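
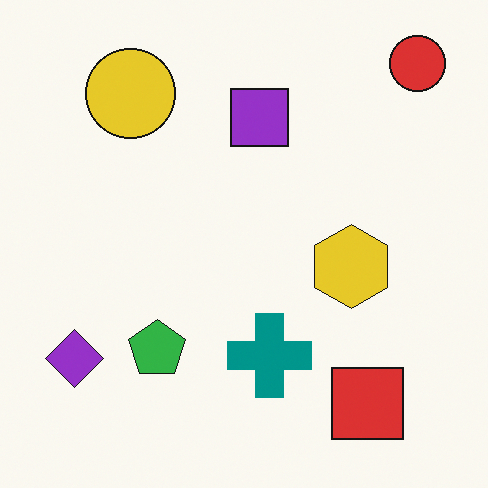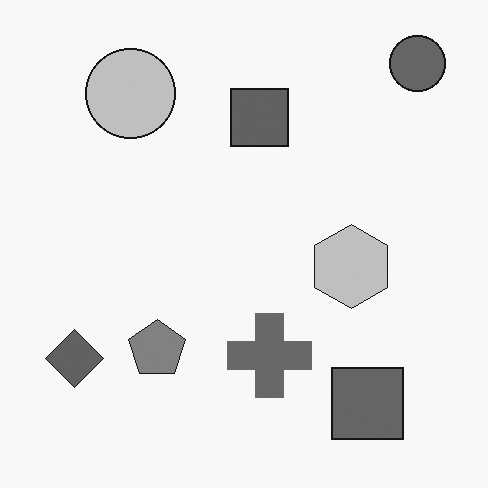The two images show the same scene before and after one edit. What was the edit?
The transformation is: converted to grayscale.

All color is removed — every shape is now a shade of grey.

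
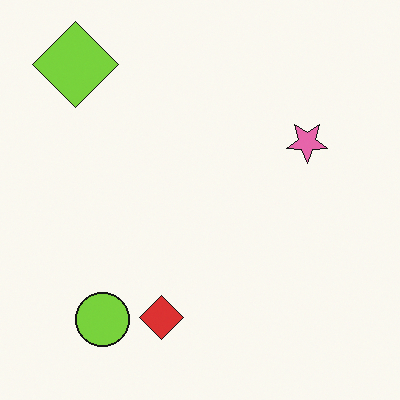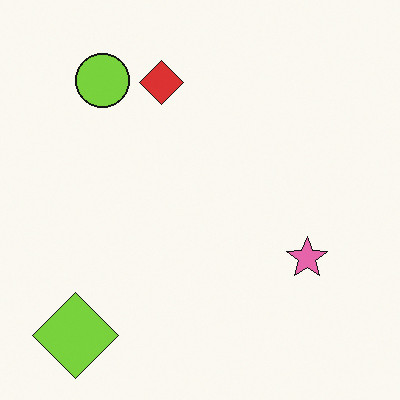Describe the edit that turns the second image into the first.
The transformation is: flipped vertically (top ↔ bottom).

The lime diamond is in the bottom-left of the second image and the top-left of the first — shapes on opposite sides of the horizontal midline have swapped in a mirror flip.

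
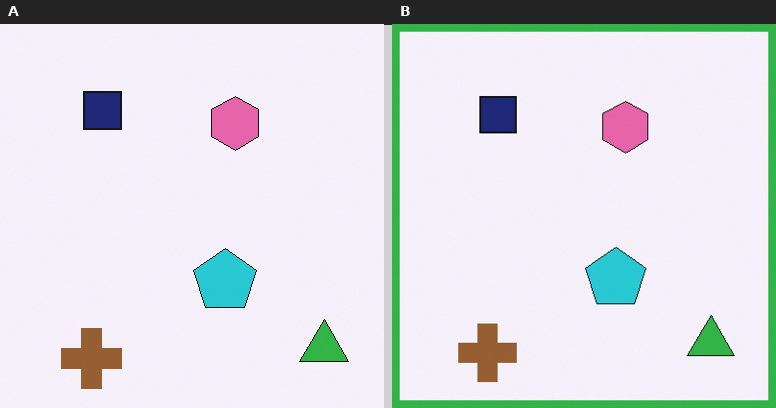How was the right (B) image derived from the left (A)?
It was framed with a green border.

A solid green frame runs around the edge of the right (B) image, with the content slightly shrunk inside it.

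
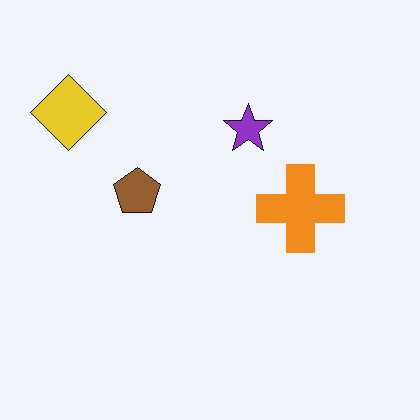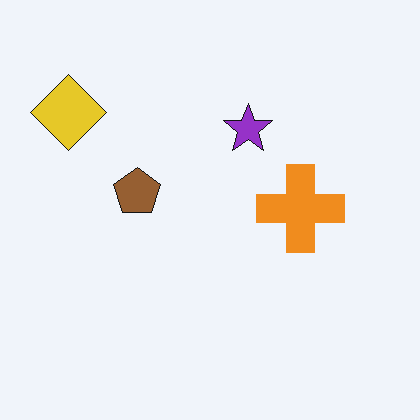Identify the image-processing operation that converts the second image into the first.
The image was JPEG-compressed with visible artifacts.

Blocky 8×8 compression artifacts appear around shape edges and the flat background shows ringing — characteristic JPEG degradation.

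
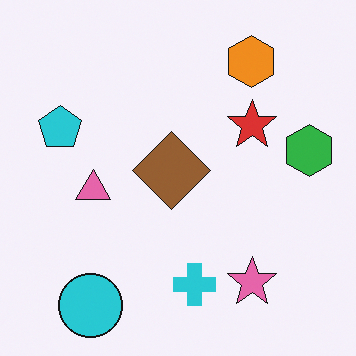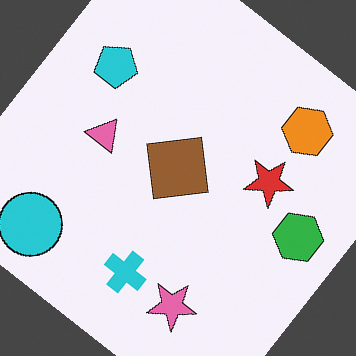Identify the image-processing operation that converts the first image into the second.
Rotated clockwise by a large amount — several tens of degrees.

Every shape is tilted by the same angle and the image corners show triangular fill wedges — a whole-image rotation by a non-right angle.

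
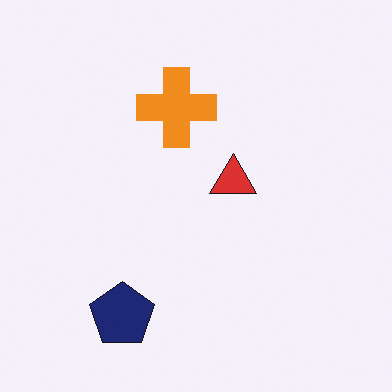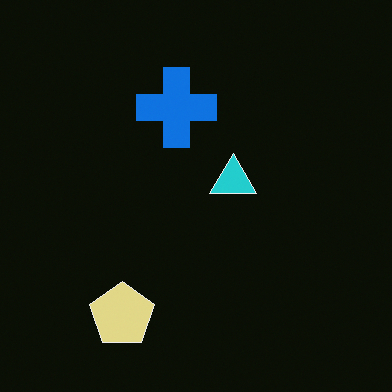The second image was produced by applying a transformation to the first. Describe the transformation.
This is the original image color-inverted (negative).

The light background has become dark and every shape's color is its complement — a photographic negative.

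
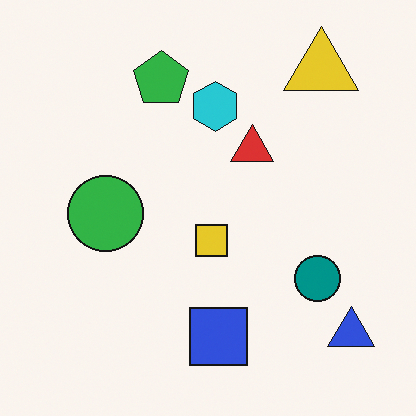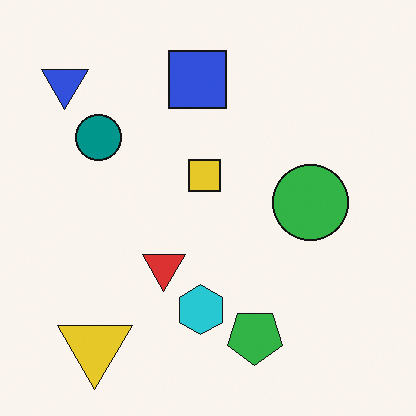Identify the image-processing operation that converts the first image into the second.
The transformation is: rotated 180°.

The blue triangle sits in the bottom-right of the first image and the top-left of the second — consistent with a whole-image 180° rotation.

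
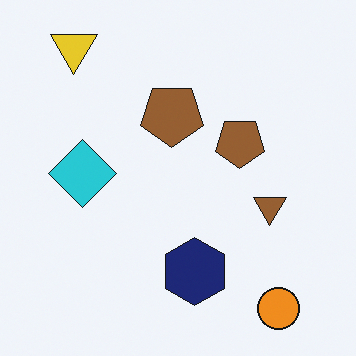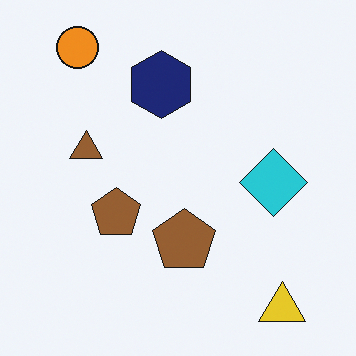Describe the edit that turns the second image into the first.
This is the original image rotated 180°.

The yellow triangle sits in the bottom-right of the second image and the top-left of the first — consistent with a whole-image 180° rotation.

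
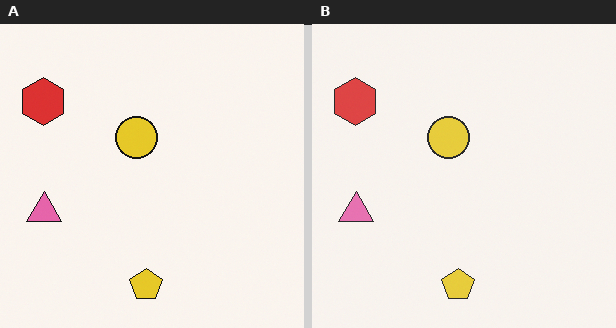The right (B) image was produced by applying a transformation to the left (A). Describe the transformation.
It was given slightly reduced contrast.

Tones are pushed toward mid-grey across the whole image — a global contrast change.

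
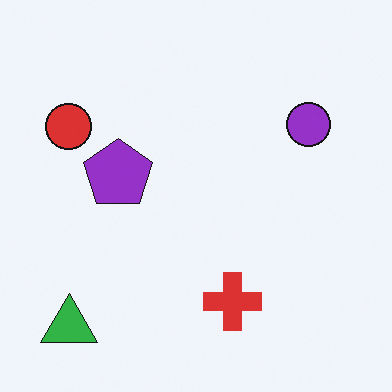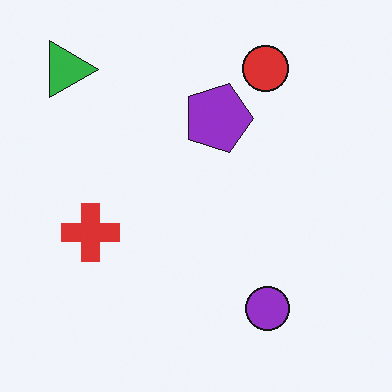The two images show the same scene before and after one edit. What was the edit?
This is the original image rotated 90° clockwise.

The green triangle sits in the bottom-left of the first image and the top-left of the second — consistent with a whole-image 90° clockwise rotation.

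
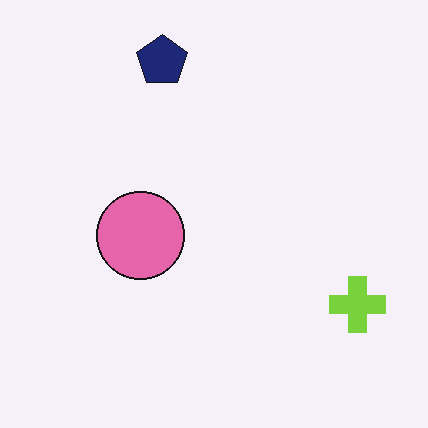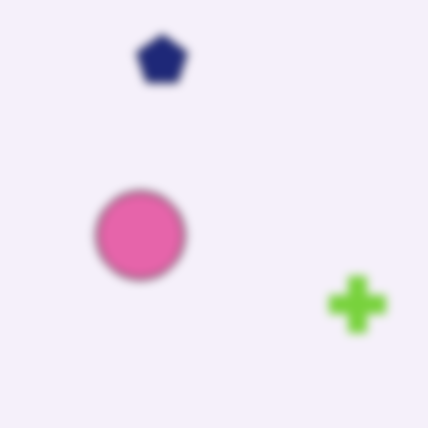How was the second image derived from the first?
The image was noticeably gaussian-blurred.

Shape edges and outlines are uniformly softened across the whole image.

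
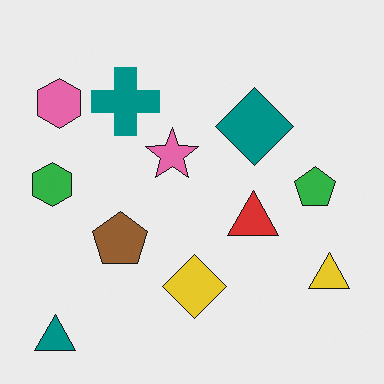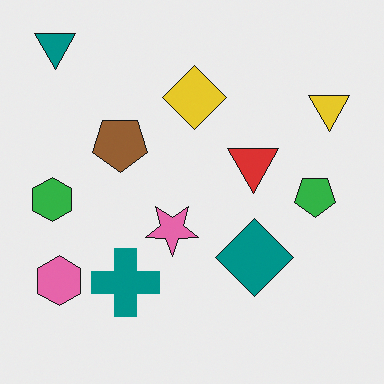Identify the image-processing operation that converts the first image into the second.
The image was flipped vertically (top ↔ bottom).

The teal triangle is in the bottom-left of the first image and the top-left of the second — shapes on opposite sides of the horizontal midline have swapped in a mirror flip.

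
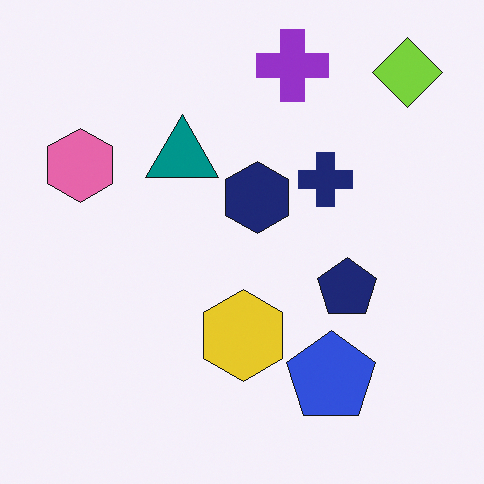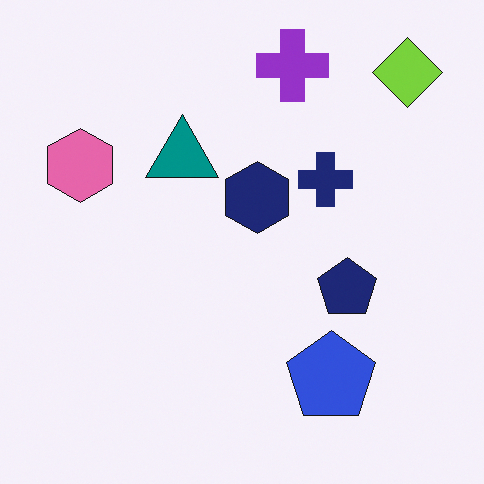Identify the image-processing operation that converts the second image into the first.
The image was overlaid with an additional yellow hexagon.

A yellow hexagon appears in the first image that is absent from the second.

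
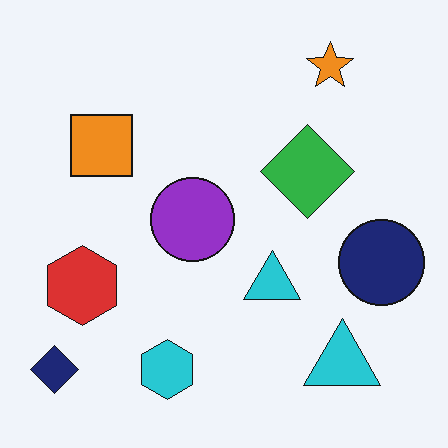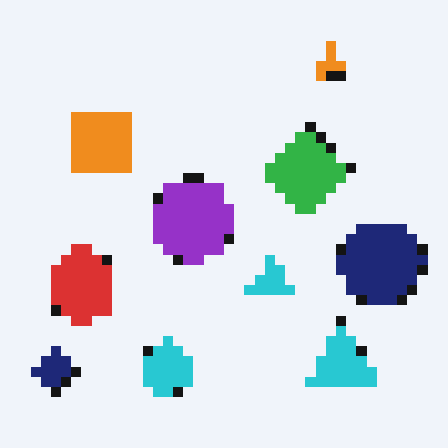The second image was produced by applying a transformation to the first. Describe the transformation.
This is the original image coarsely pixelated.

Shapes are reduced to large square blocks; fine edges and outlines are lost — a downscale-then-upscale (mosaic) effect.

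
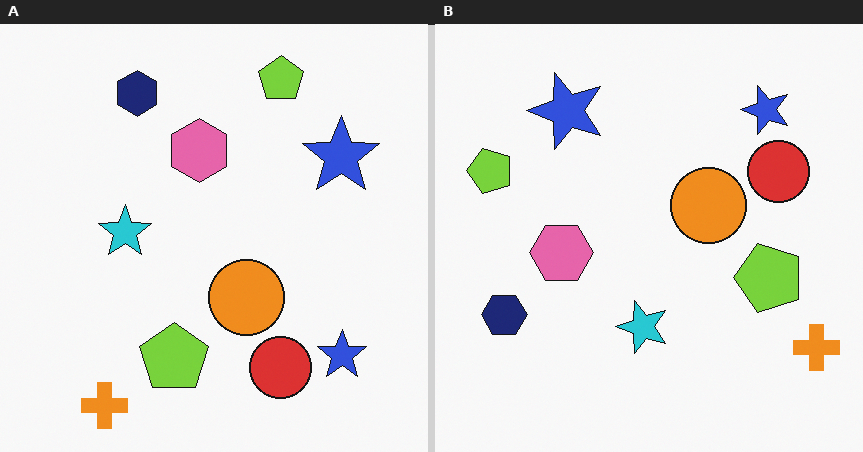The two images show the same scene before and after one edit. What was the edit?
The transformation is: rotated 90° counter-clockwise.

The orange cross sits in the bottom-left of the left (A) image and the bottom-right of the right (B) — consistent with a whole-image 90° counter-clockwise rotation.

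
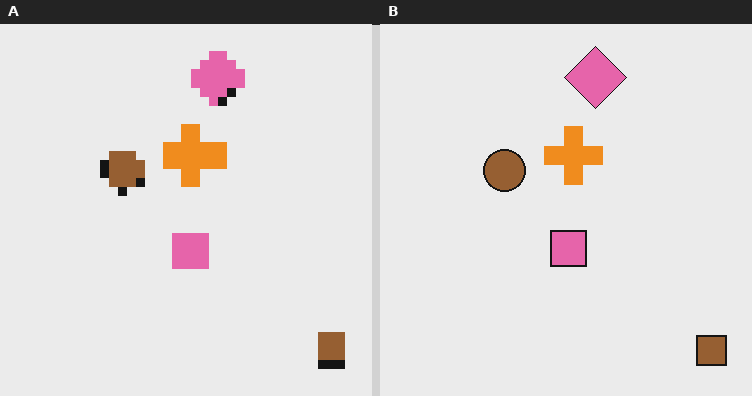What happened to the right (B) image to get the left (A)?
The left (A) image is the right (B) coarsely pixelated.

Shapes are reduced to large square blocks; fine edges and outlines are lost — a downscale-then-upscale (mosaic) effect.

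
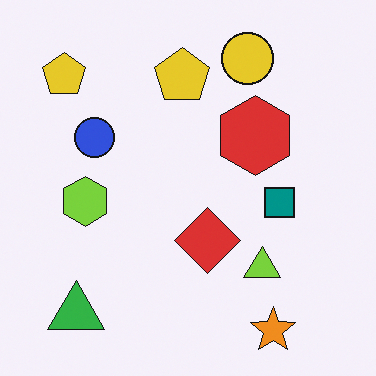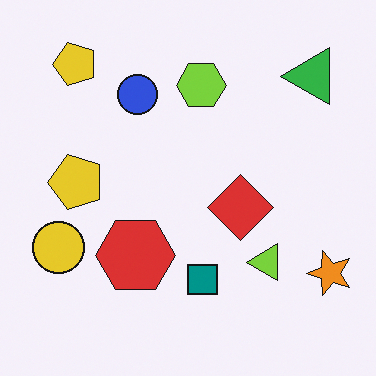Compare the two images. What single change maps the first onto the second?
Transposed (reflected across the top-left ↔ bottom-right diagonal).

Shapes have swapped their row and column positions — what was in the top-right is now in the bottom-left — a diagonal reflection.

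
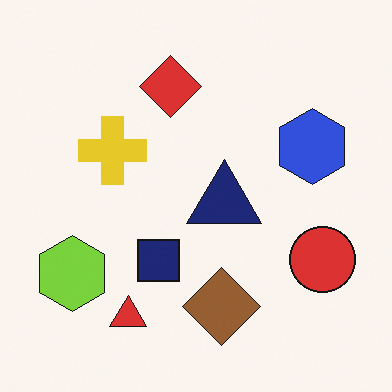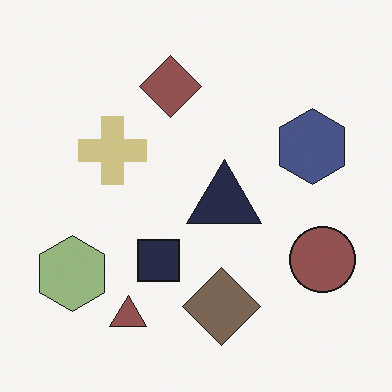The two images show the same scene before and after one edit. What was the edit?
The transformation is: heavily desaturated.

All colors are more muted and greyish — a global saturation change.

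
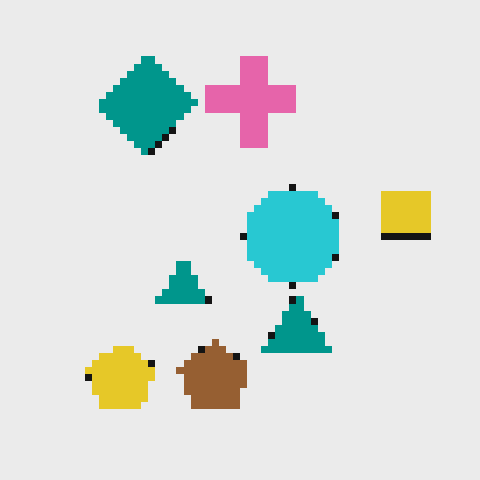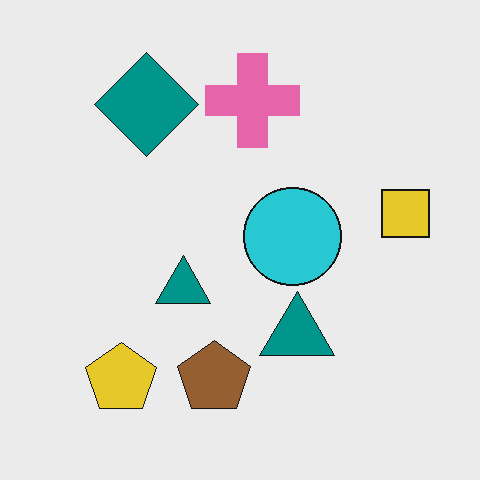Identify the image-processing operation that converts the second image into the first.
The transformation is: moderately pixelated.

Shapes are reduced to large square blocks; fine edges and outlines are lost — a downscale-then-upscale (mosaic) effect.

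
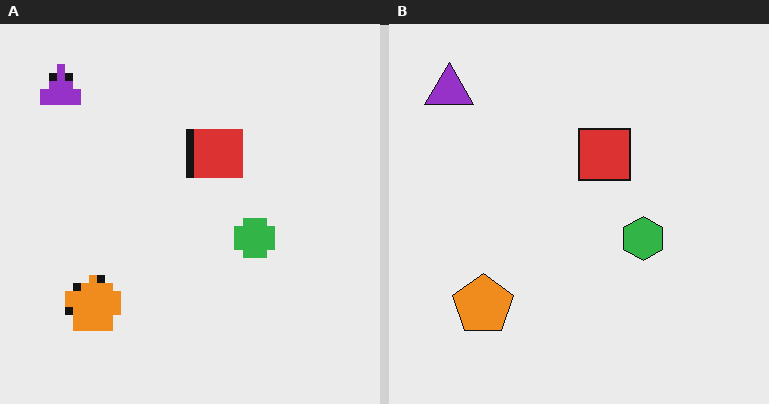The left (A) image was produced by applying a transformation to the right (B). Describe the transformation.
The left (A) image is the right (B) moderately pixelated.

Shapes are reduced to large square blocks; fine edges and outlines are lost — a downscale-then-upscale (mosaic) effect.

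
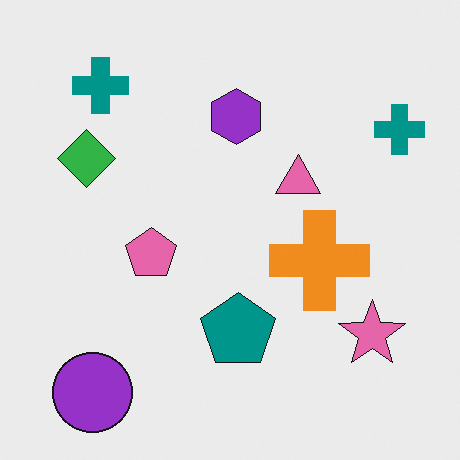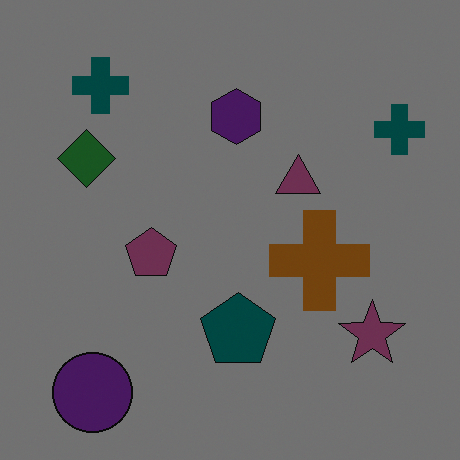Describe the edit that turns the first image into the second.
The second image is the first noticeably darkened.

Every pixel — background and shapes alike — is uniformly darkened.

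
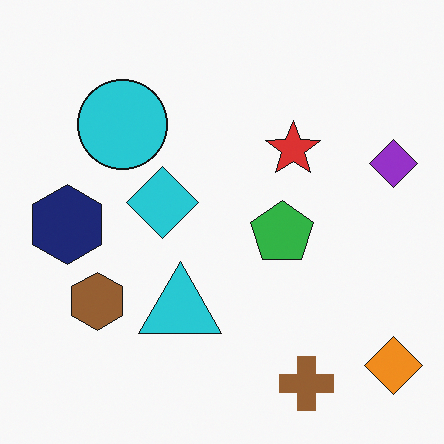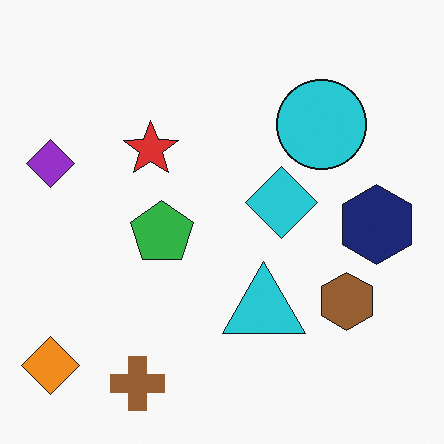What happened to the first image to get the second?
This is the original image flipped horizontally (left ↔ right).

The purple diamond is in the right of the first image and the left of the second — shapes on opposite sides of the vertical midline have swapped in a mirror flip.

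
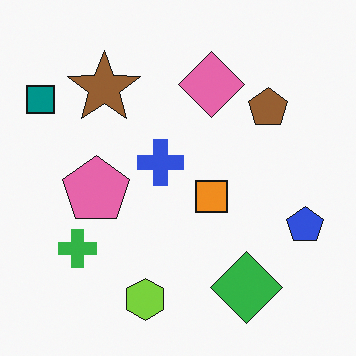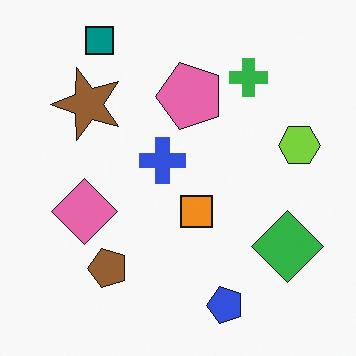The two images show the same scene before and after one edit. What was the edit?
The second image is the first transposed (reflected across the top-left ↔ bottom-right diagonal).

Shapes have swapped their row and column positions — what was in the top-right is now in the bottom-left — a diagonal reflection.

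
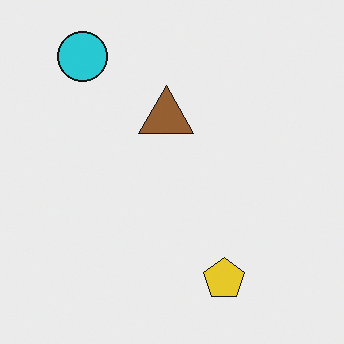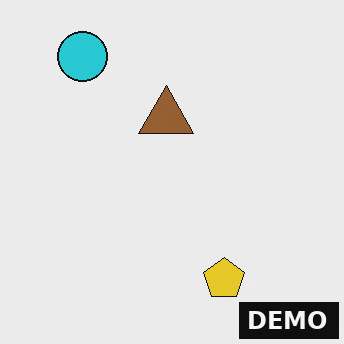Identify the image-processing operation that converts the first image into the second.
It was watermarked with the text "DEMO" in the lower-right corner.

A dark label reading "DEMO" appears in the lower-right corner.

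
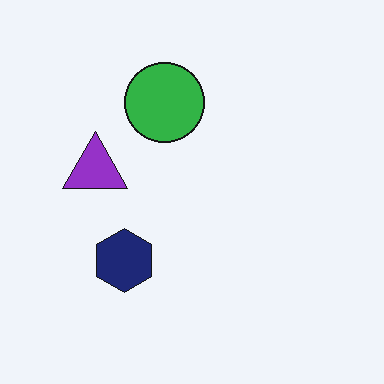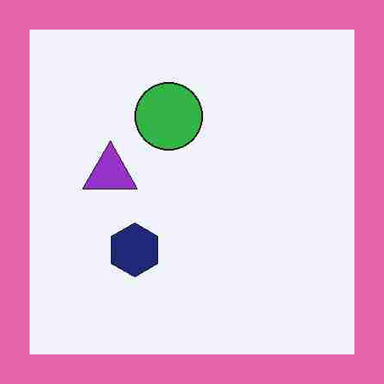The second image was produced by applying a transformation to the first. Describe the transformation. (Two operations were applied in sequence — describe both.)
It was heavily JPEG-compressed with obvious blocking artifacts, then framed with a pink border.

Blocky 8×8 compression artifacts appear around shape edges and the flat background shows ringing — characteristic JPEG degradation. A solid pink frame runs around the edge of the second image, with the content slightly shrunk inside it.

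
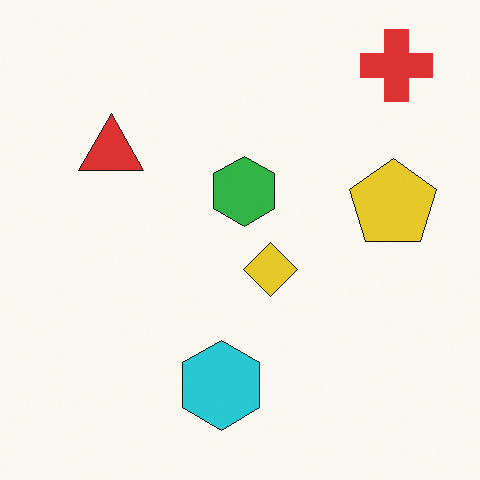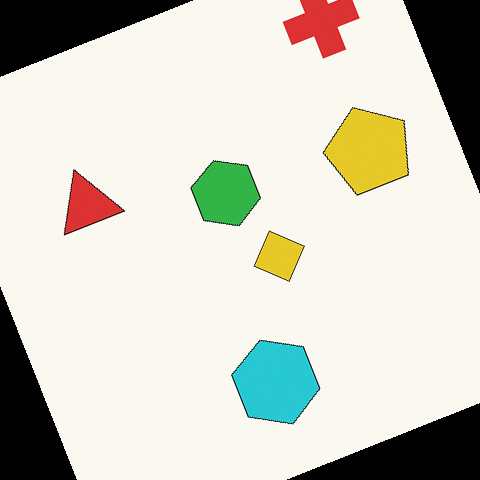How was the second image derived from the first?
Rotated counter-clockwise by a clearly visible amount.

Every shape is tilted by the same angle and the image corners show triangular fill wedges — a whole-image rotation by a non-right angle.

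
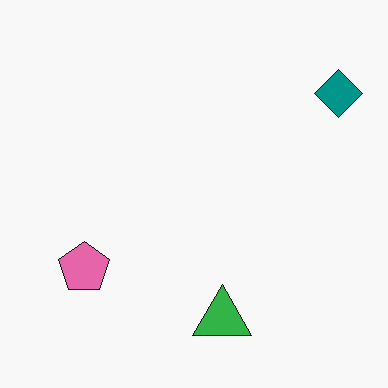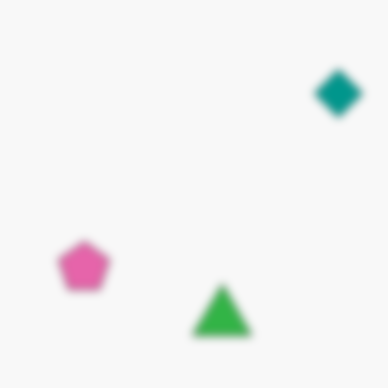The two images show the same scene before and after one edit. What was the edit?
The second image is the first noticeably gaussian-blurred.

Shape edges and outlines are uniformly softened across the whole image.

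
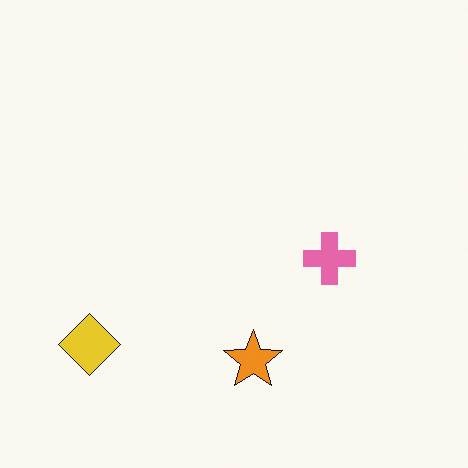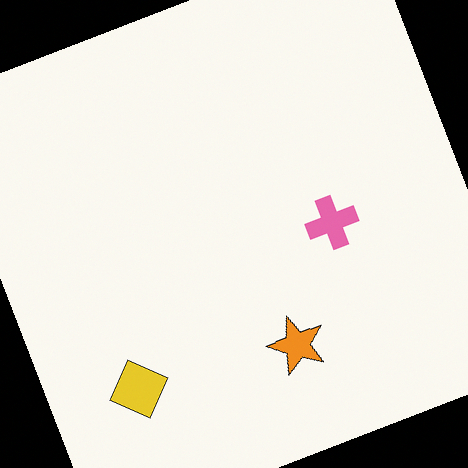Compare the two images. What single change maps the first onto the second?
This is the original image rotated counter-clockwise by a clearly visible amount.

Every shape is tilted by the same angle and the image corners show triangular fill wedges — a whole-image rotation by a non-right angle.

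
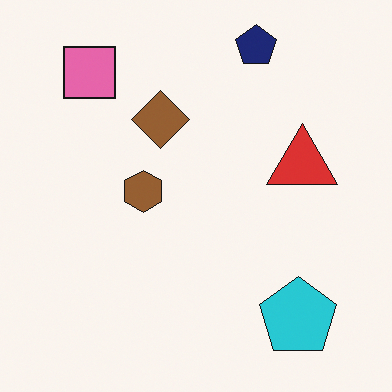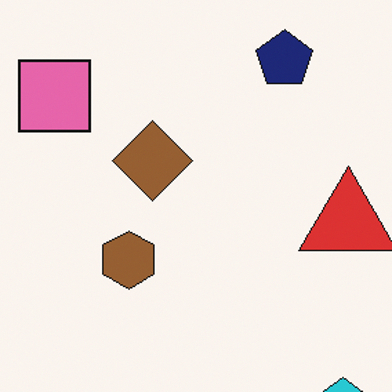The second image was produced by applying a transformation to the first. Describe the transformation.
The second image is the first cropped slightly and scaled back up.

The visible shapes are larger and the field of view is narrower; shapes near the original edges may be partly or wholly outside the frame — a crop-and-rescale.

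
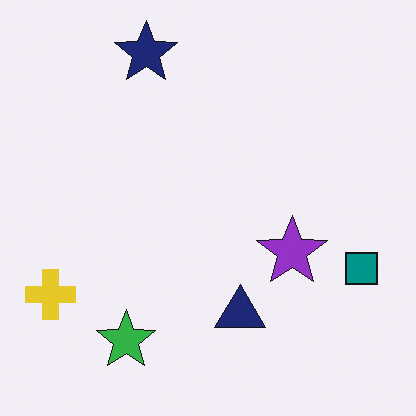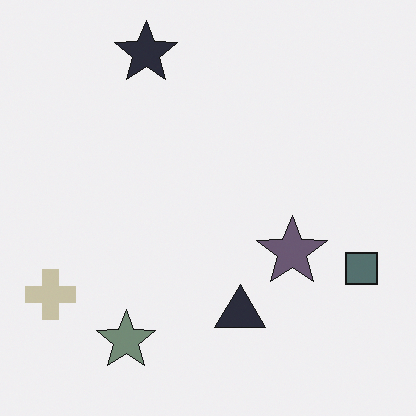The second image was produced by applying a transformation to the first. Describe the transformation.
Heavily desaturated.

All colors are more muted and greyish — a global saturation change.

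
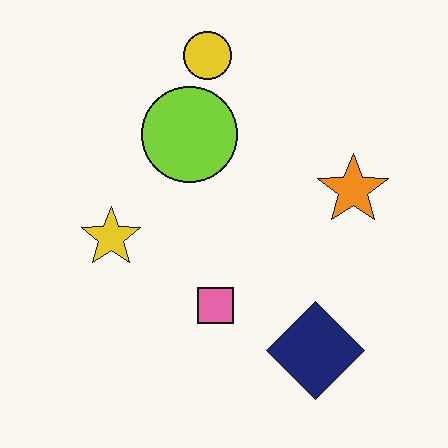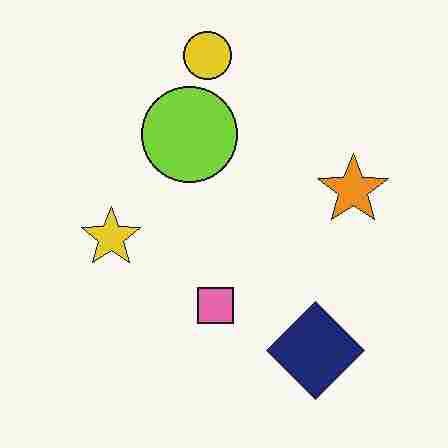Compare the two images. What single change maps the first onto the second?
The image was degraded with heavy JPEG compression.

Blocky 8×8 compression artifacts appear around shape edges and the flat background shows ringing — characteristic JPEG degradation.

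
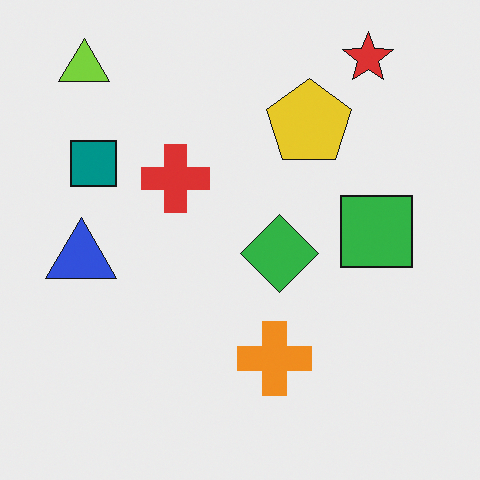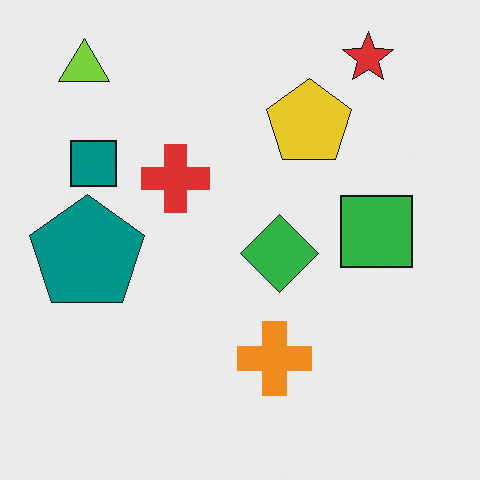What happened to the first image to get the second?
Overlaid with an additional teal pentagon.

A teal pentagon appears in the second image that is absent from the first.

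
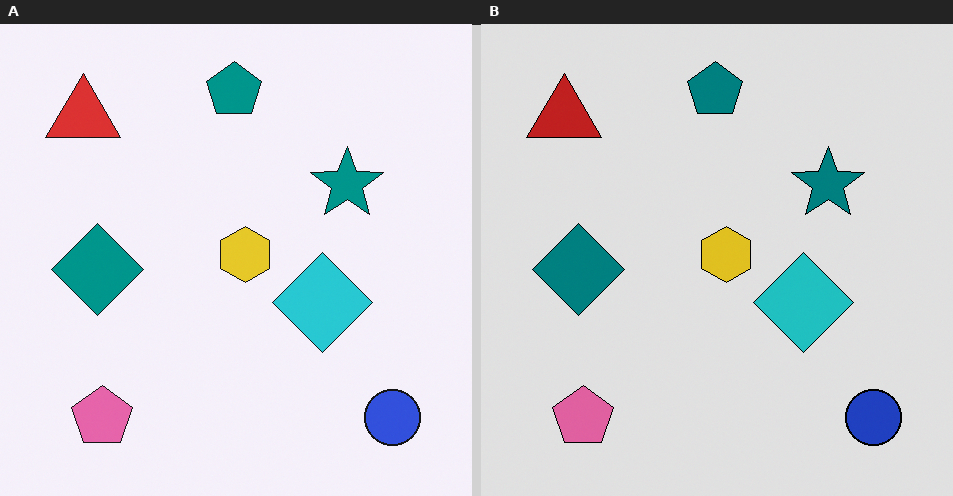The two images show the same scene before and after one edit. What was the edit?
This is the original image posterized to a reduced palette.

Each flat color has snapped to a coarser quantized level — most visibly, the near-white background has dropped to a flat grey.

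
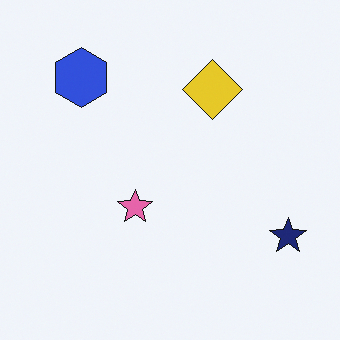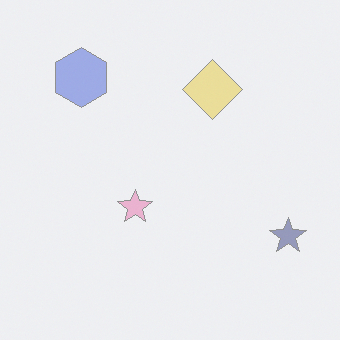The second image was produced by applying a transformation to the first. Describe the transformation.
The image was washed out (contrast reduced).

Tones are pushed toward mid-grey across the whole image — a global contrast change.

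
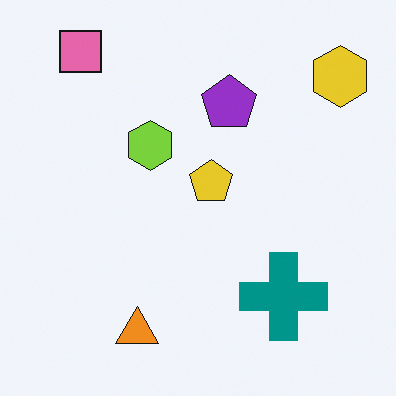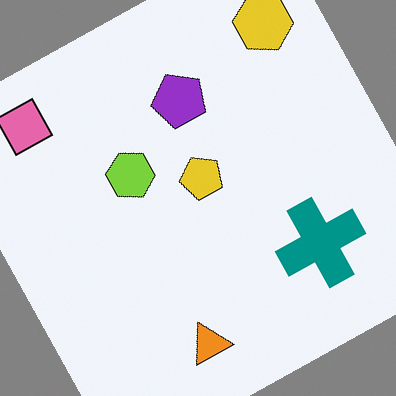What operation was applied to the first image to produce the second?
This is the original image rotated counter-clockwise by a moderate amount.

Every shape is tilted by the same angle and the image corners show triangular fill wedges — a whole-image rotation by a non-right angle.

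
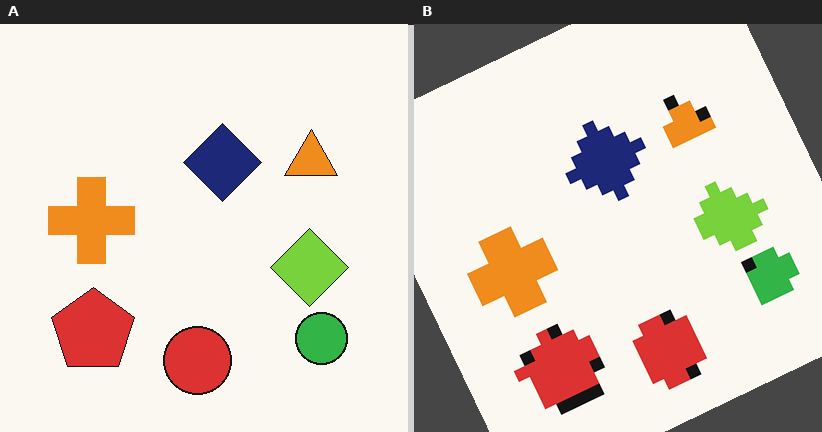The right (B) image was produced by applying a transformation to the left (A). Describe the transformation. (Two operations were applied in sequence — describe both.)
It was coarsely pixelated, then rotated counter-clockwise by a clearly visible amount.

Shapes are reduced to large square blocks; fine edges and outlines are lost — a downscale-then-upscale (mosaic) effect. Every shape is tilted by the same angle and the image corners show triangular fill wedges — a whole-image rotation by a non-right angle.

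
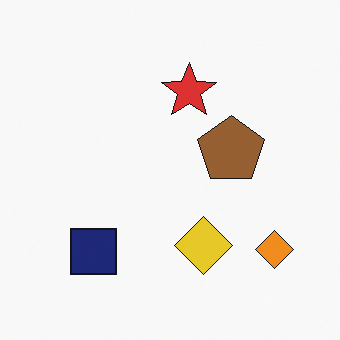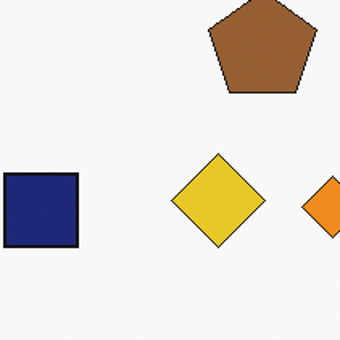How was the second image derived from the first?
The second image is the first cropped to a modestly smaller region and rescaled.

The visible shapes are larger and the field of view is narrower; shapes near the original edges may be partly or wholly outside the frame — a crop-and-rescale.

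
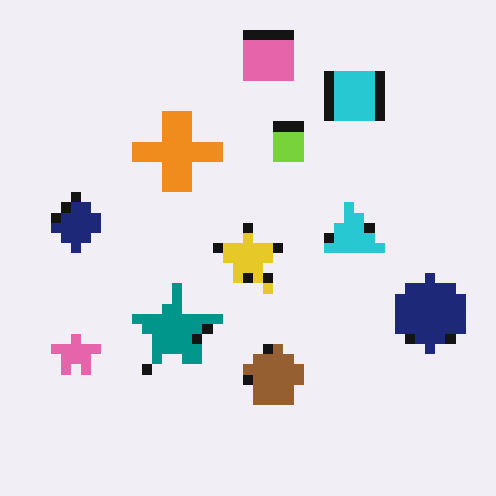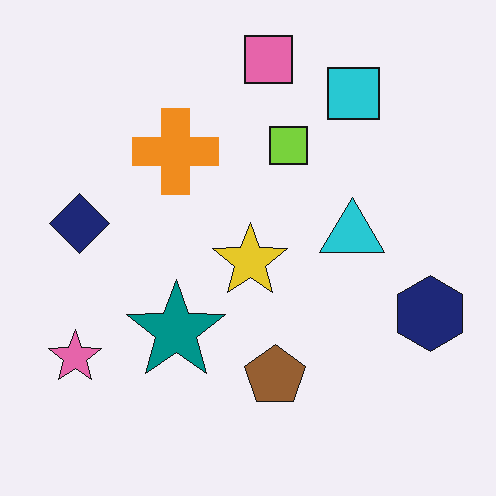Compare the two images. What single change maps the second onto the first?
Coarsely pixelated.

Shapes are reduced to large square blocks; fine edges and outlines are lost — a downscale-then-upscale (mosaic) effect.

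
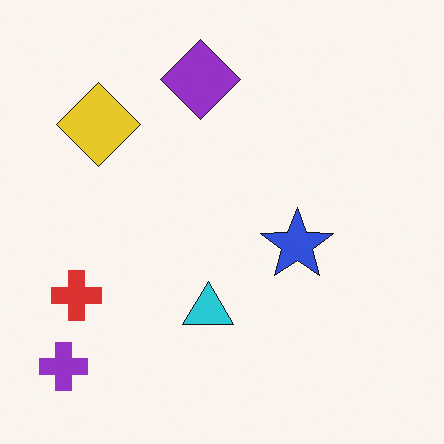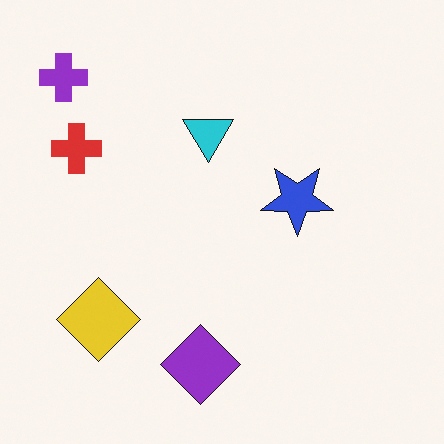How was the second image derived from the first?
The image was flipped vertically (top ↔ bottom).

The purple cross is in the bottom-left of the first image and the top-left of the second — shapes on opposite sides of the horizontal midline have swapped in a mirror flip.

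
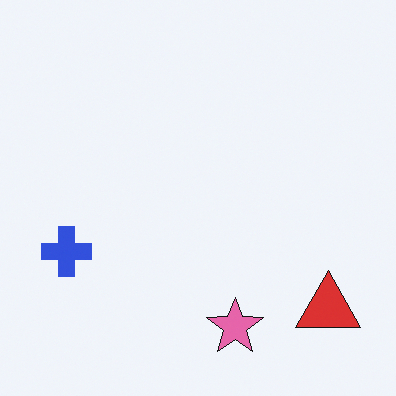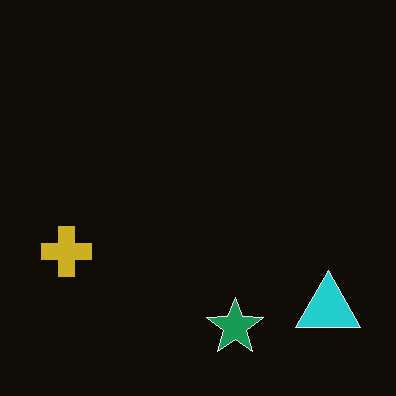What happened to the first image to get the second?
The second image is the first color-inverted (negative).

The light background has become dark and every shape's color is its complement — a photographic negative.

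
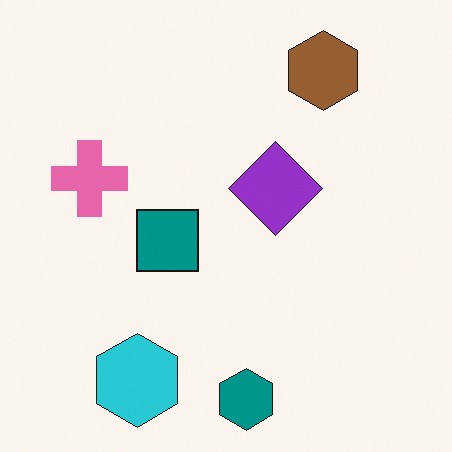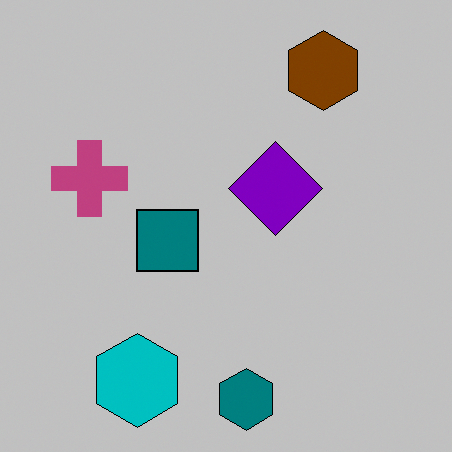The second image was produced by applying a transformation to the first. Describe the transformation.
It was aggressively posterized.

Each flat color has snapped to a coarser quantized level — most visibly, the near-white background has dropped to a flat grey.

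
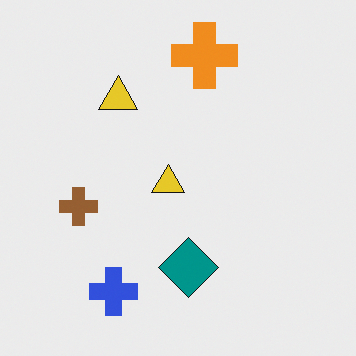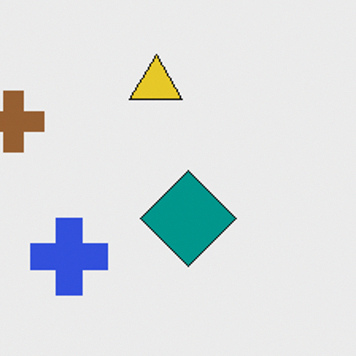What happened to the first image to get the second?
It was cropped slightly and scaled back up.

The visible shapes are larger and the field of view is narrower; shapes near the original edges may be partly or wholly outside the frame — a crop-and-rescale.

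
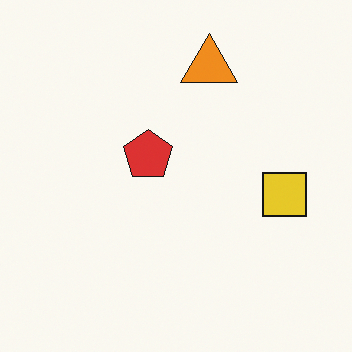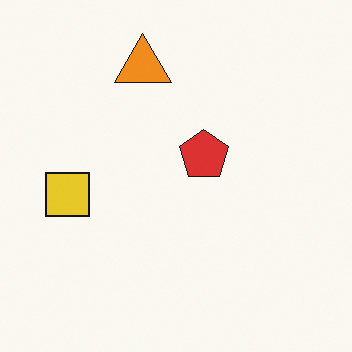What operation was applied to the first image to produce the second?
Flipped horizontally (left ↔ right).

The yellow square is in the right of the first image and the left of the second — shapes on opposite sides of the vertical midline have swapped in a mirror flip.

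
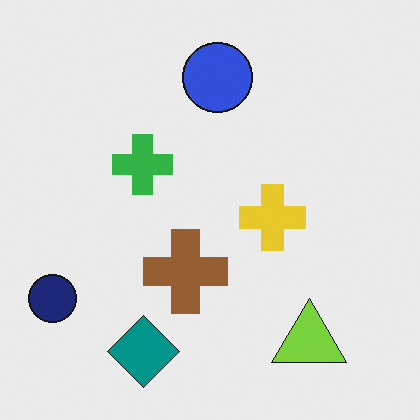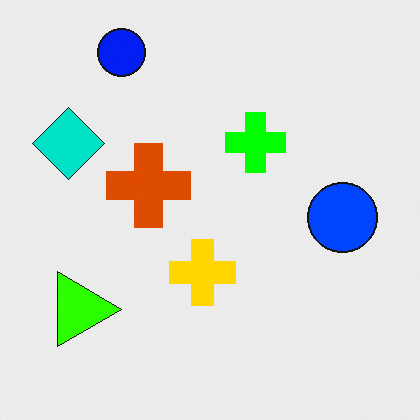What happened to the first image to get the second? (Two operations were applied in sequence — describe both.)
It was rotated 90° clockwise, then made much more vivid (saturation change).

The navy circle sits in the bottom-left of the first image and the top-left of the second — consistent with a whole-image 90° clockwise rotation. All colors are more vivid — a global saturation change.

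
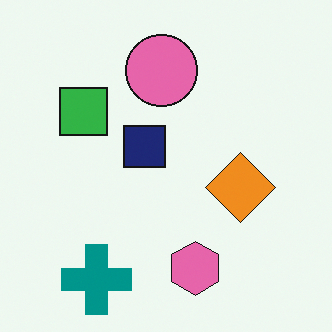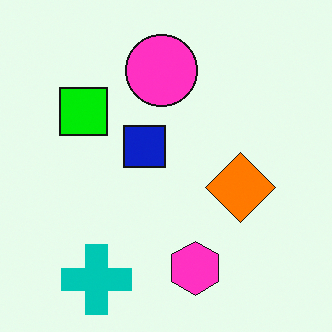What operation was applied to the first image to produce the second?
This is the original image made much more vivid (saturation change).

All colors are more vivid — a global saturation change.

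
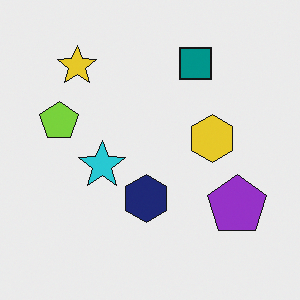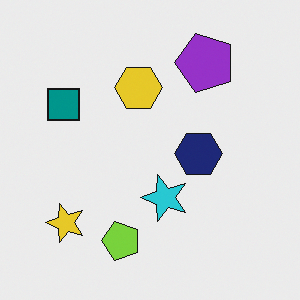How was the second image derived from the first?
This is the original image rotated 90° counter-clockwise.

The yellow star sits in the top-left of the first image and the bottom-left of the second — consistent with a whole-image 90° counter-clockwise rotation.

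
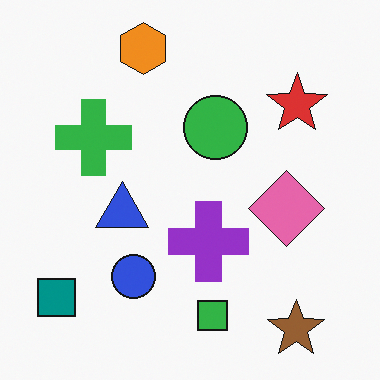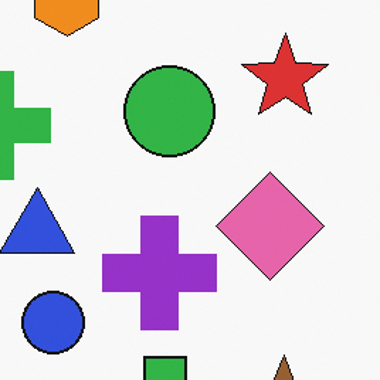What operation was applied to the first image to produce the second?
The transformation is: cropped to a modestly smaller region and rescaled.

The visible shapes are larger and the field of view is narrower; shapes near the original edges may be partly or wholly outside the frame — a crop-and-rescale.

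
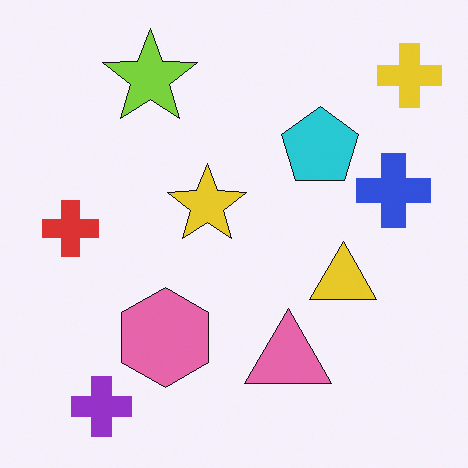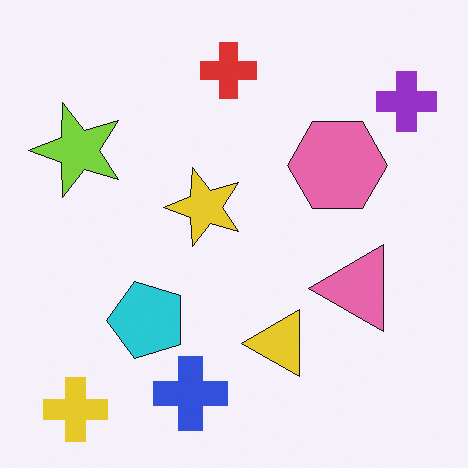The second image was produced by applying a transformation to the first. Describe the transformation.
The second image is the first transposed (reflected across the top-left ↔ bottom-right diagonal).

Shapes have swapped their row and column positions — what was in the top-right is now in the bottom-left — a diagonal reflection.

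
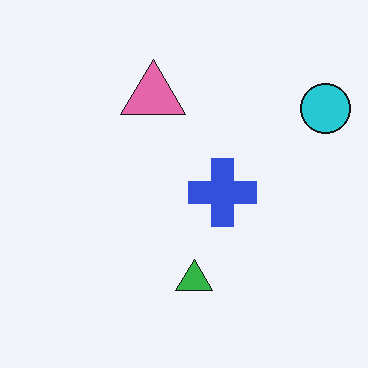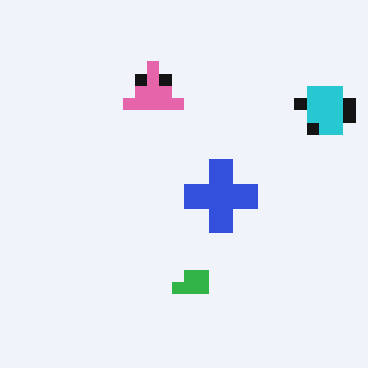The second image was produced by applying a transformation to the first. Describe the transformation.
The second image is the first heavily pixelated into large blocks.

Shapes are reduced to large square blocks; fine edges and outlines are lost — a downscale-then-upscale (mosaic) effect.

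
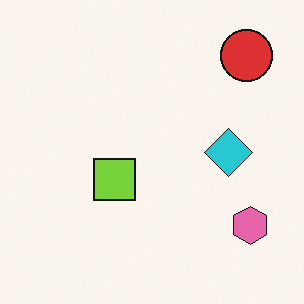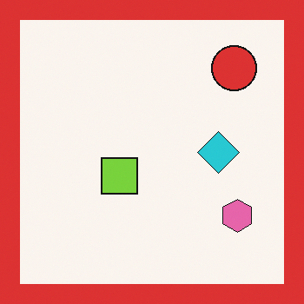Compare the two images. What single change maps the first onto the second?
It was framed with a red border.

A solid red frame runs around the edge of the second image, with the content slightly shrunk inside it.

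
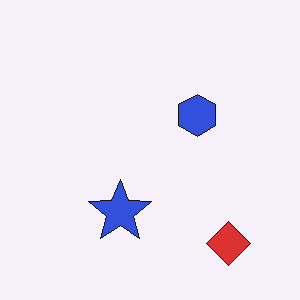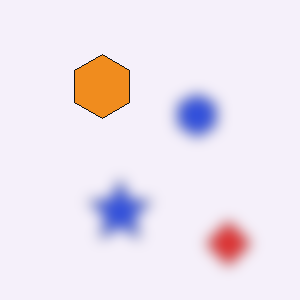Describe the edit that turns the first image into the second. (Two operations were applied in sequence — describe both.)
This is the original image strongly gaussian-blurred, then overlaid with an additional orange hexagon.

Shape edges and outlines are uniformly softened across the whole image. An orange hexagon appears in the second image that is absent from the first.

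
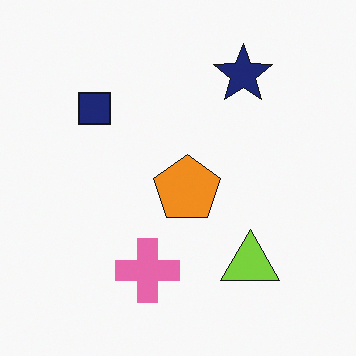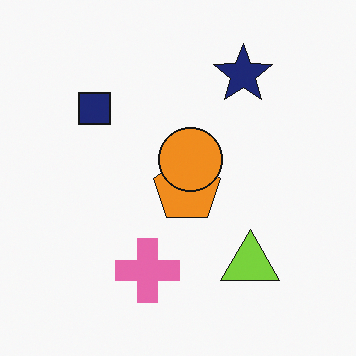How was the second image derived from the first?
Overlaid with an additional orange circle.

An orange circle appears in the second image that is absent from the first.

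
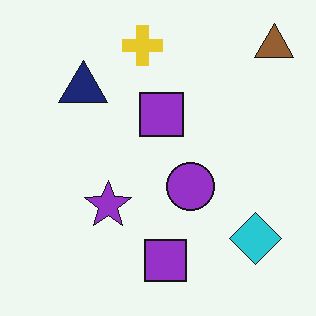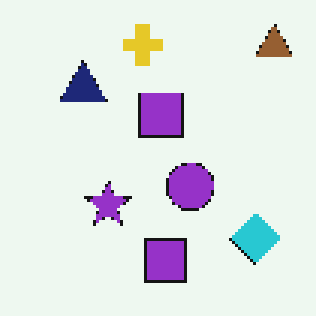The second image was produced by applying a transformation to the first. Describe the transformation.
The image was mildly pixelated.

Shapes are reduced to large square blocks; fine edges and outlines are lost — a downscale-then-upscale (mosaic) effect.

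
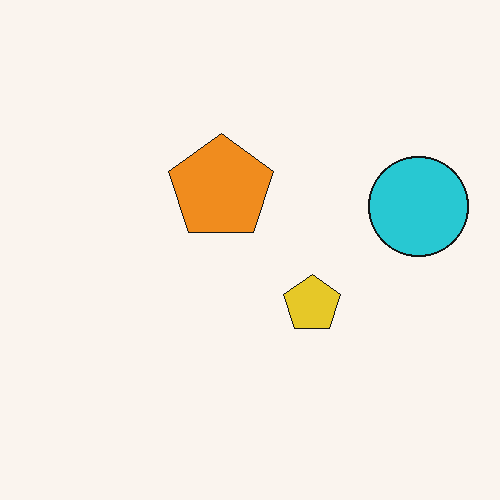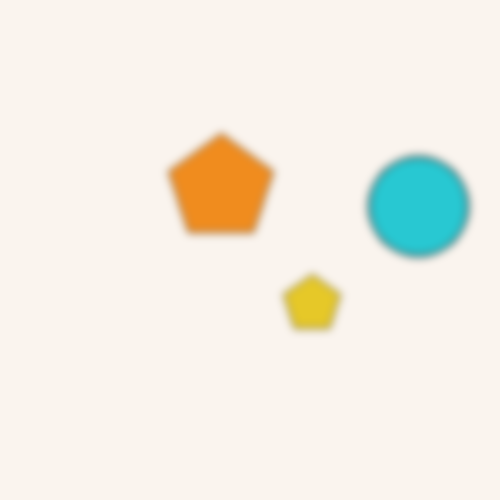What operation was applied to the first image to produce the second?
Moderately blurred.

Shape edges and outlines are uniformly softened across the whole image.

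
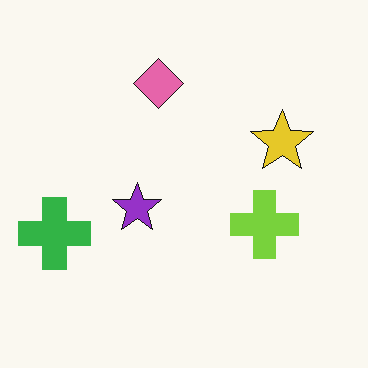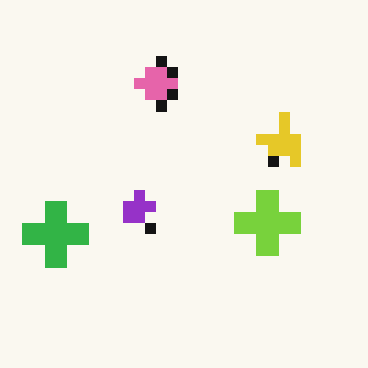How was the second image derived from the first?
It was coarsely pixelated.

Shapes are reduced to large square blocks; fine edges and outlines are lost — a downscale-then-upscale (mosaic) effect.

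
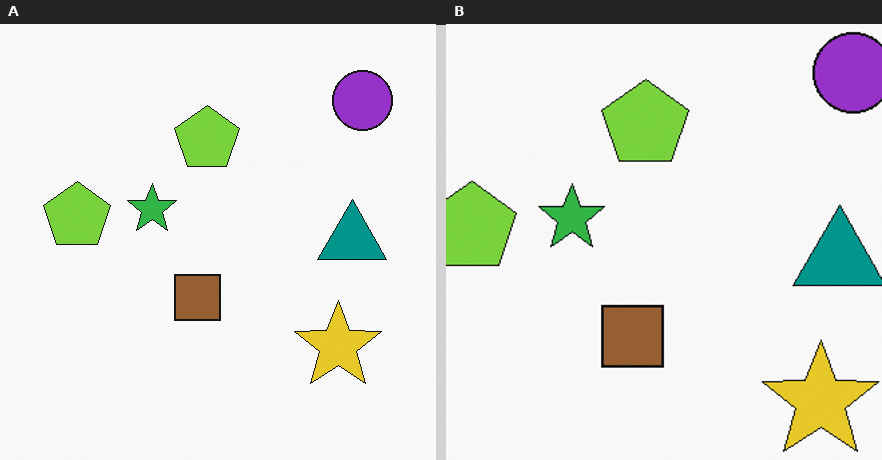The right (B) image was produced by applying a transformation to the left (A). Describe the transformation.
This is the original image cropped slightly and scaled back up.

The visible shapes are larger and the field of view is narrower; shapes near the original edges may be partly or wholly outside the frame — a crop-and-rescale.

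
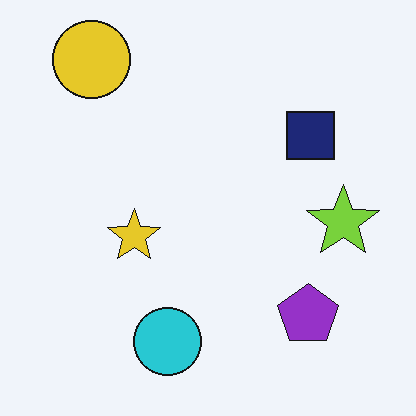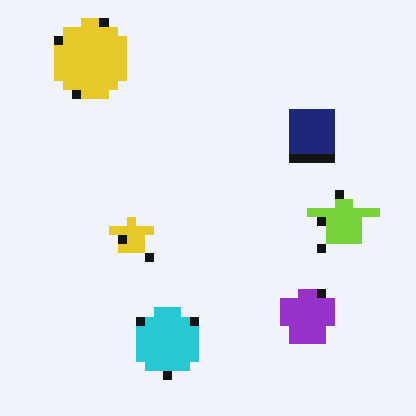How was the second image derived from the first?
The transformation is: heavily pixelated into large blocks.

Shapes are reduced to large square blocks; fine edges and outlines are lost — a downscale-then-upscale (mosaic) effect.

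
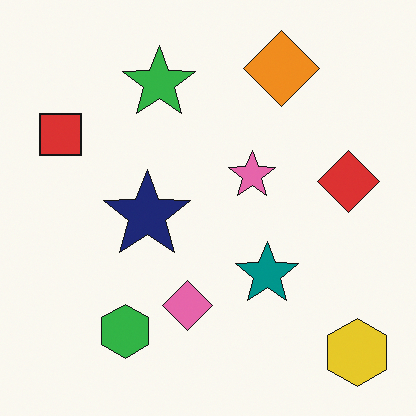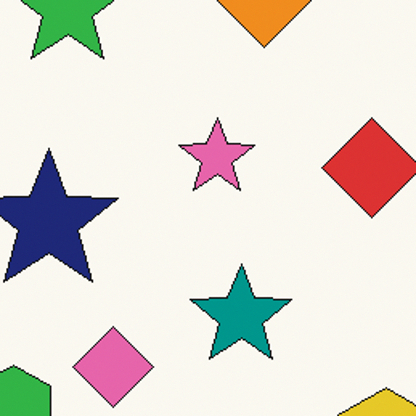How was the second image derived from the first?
It was cropped to a modestly smaller region and rescaled.

The visible shapes are larger and the field of view is narrower; shapes near the original edges may be partly or wholly outside the frame — a crop-and-rescale.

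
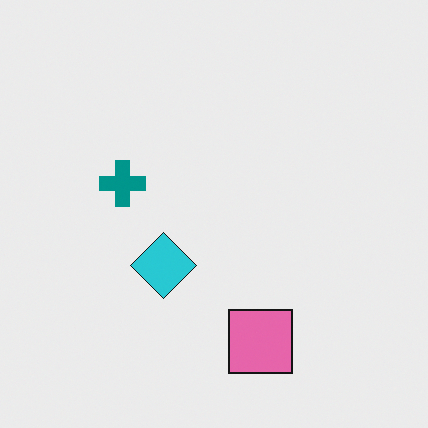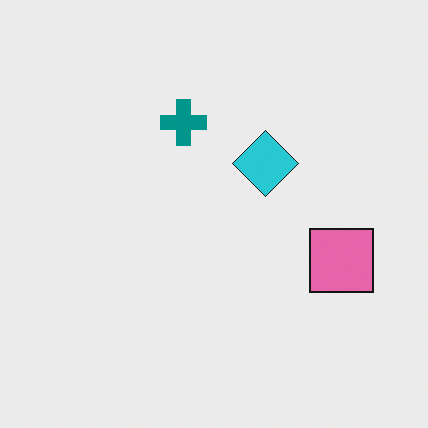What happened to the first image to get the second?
It was transposed (reflected across the top-left ↔ bottom-right diagonal).

Shapes have swapped their row and column positions — what was in the top-right is now in the bottom-left — a diagonal reflection.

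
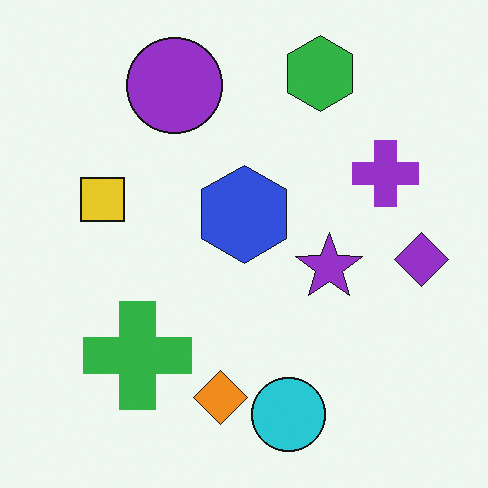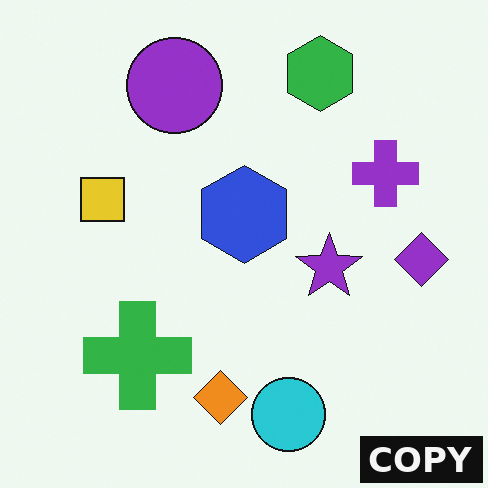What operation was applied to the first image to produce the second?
The image was watermarked with the text "COPY" in the lower-right corner.

A dark label reading "COPY" appears in the lower-right corner.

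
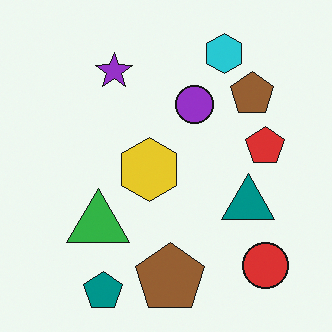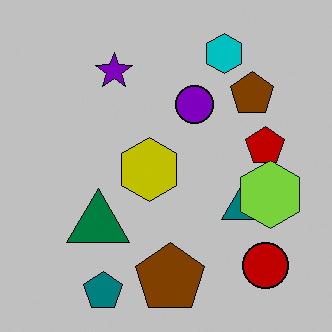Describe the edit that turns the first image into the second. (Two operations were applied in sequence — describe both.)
The second image is the first aggressively posterized, then overlaid with an additional lime hexagon.

Each flat color has snapped to a coarser quantized level — most visibly, the near-white background has dropped to a flat grey. A lime hexagon appears in the second image that is absent from the first.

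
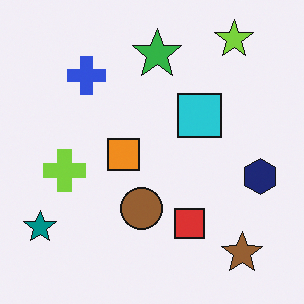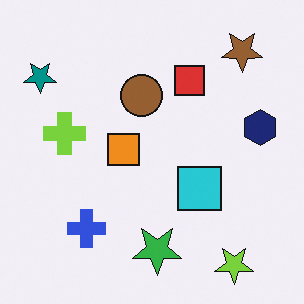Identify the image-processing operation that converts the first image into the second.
Flipped vertically (top ↔ bottom).

The lime star is in the top-right of the first image and the bottom-right of the second — shapes on opposite sides of the horizontal midline have swapped in a mirror flip.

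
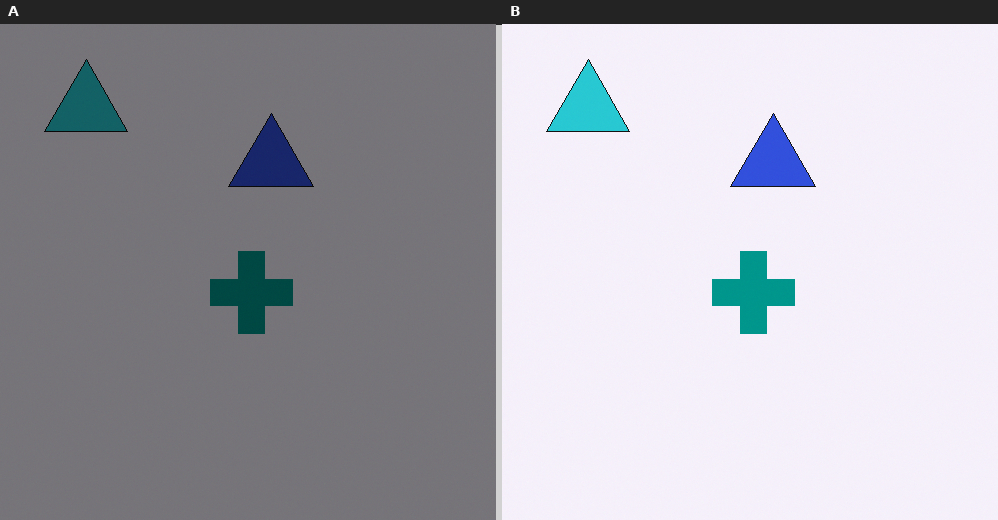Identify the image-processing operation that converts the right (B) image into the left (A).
This is the original image darkened a lot.

Every pixel — background and shapes alike — is uniformly darkened.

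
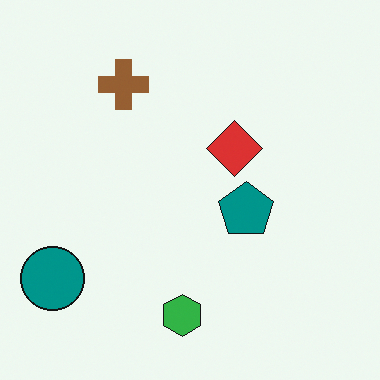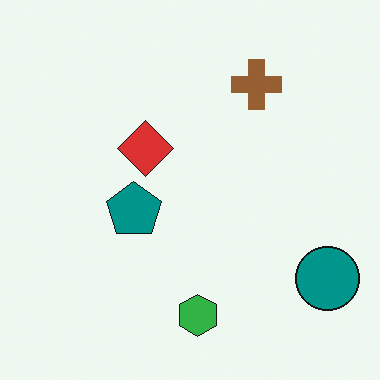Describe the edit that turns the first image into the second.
This is the original image flipped horizontally (left ↔ right).

The teal circle is in the bottom-left of the first image and the bottom-right of the second — shapes on opposite sides of the vertical midline have swapped in a mirror flip.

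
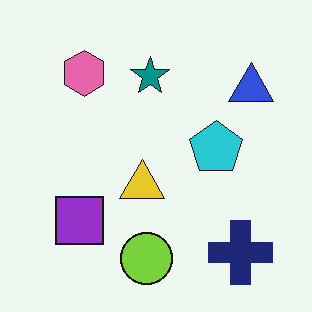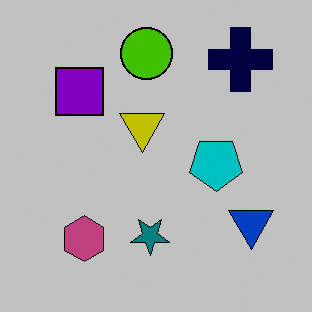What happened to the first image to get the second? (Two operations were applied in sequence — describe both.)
The second image is the first heavily posterized to just a handful of flat colors, then flipped vertically (top ↔ bottom).

Each flat color has snapped to a coarser quantized level — most visibly, the near-white background has dropped to a flat grey. The lime circle is in the bottom of the first image and the top of the second — shapes on opposite sides of the horizontal midline have swapped in a mirror flip.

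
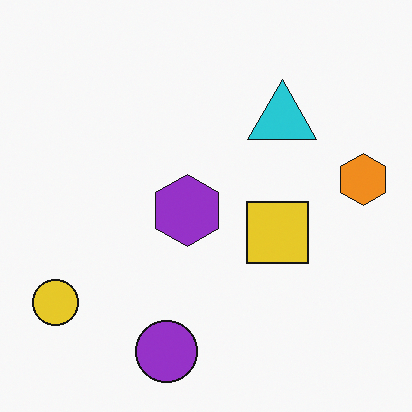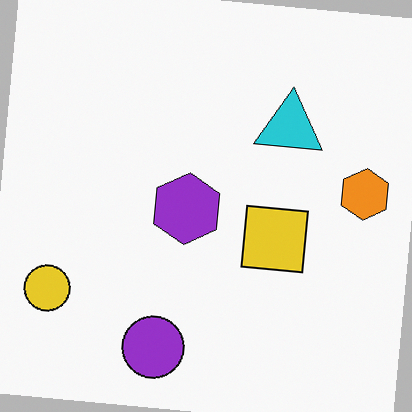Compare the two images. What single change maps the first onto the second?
The second image is the first rotated clockwise by a slight angle.

Every shape is tilted by the same angle and the image corners show triangular fill wedges — a whole-image rotation by a non-right angle.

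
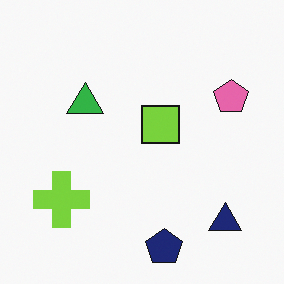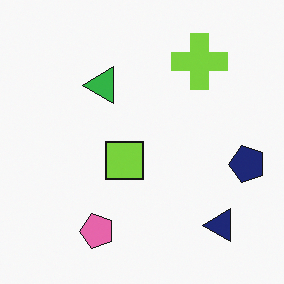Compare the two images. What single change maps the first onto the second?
Transposed (reflected across the top-left ↔ bottom-right diagonal).

Shapes have swapped their row and column positions — what was in the top-right is now in the bottom-left — a diagonal reflection.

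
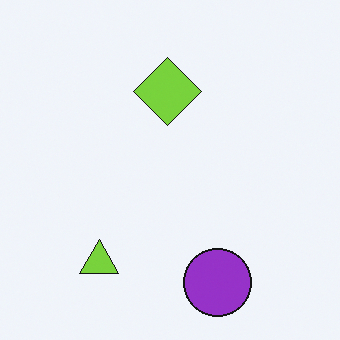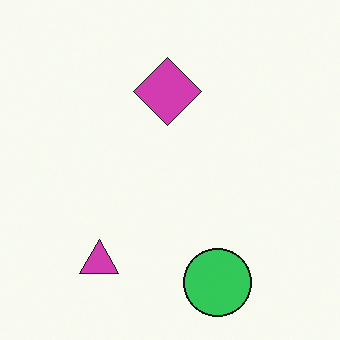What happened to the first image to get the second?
This is the original image hue-shifted by a large amount.

Every shape's color has rotated by the same amount around the hue wheel — a uniform hue shift.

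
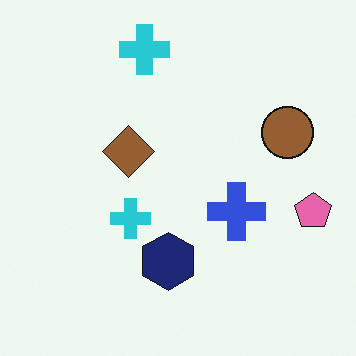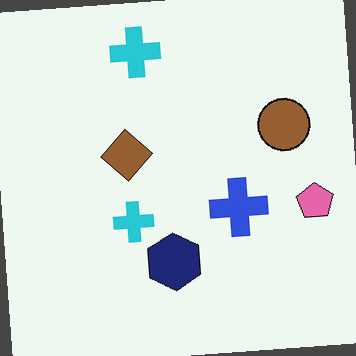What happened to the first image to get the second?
Rotated counter-clockwise by a small amount.

Every shape is tilted by the same angle and the image corners show triangular fill wedges — a whole-image rotation by a non-right angle.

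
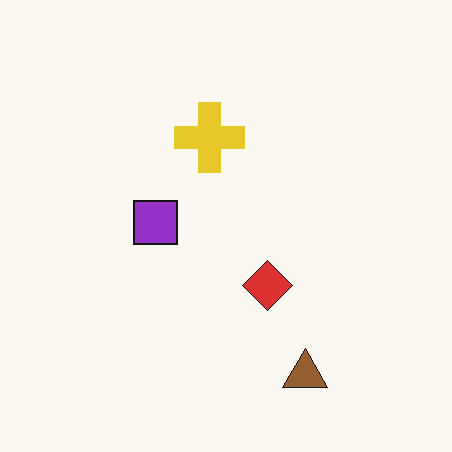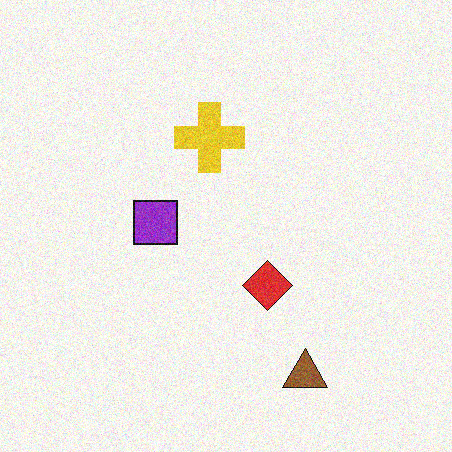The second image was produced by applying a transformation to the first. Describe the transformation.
Degraded with moderate additive noise.

Random speckle covers the whole image, including the flat background.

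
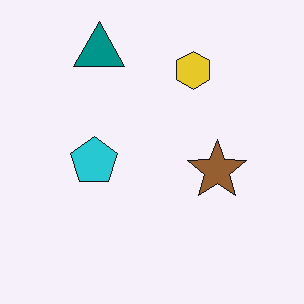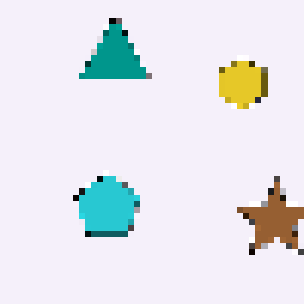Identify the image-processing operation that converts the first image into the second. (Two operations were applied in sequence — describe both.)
The image was cropped slightly and scaled back up, then moderately pixelated.

The visible shapes are larger and the field of view is narrower; shapes near the original edges may be partly or wholly outside the frame — a crop-and-rescale. Shapes are reduced to large square blocks; fine edges and outlines are lost — a downscale-then-upscale (mosaic) effect.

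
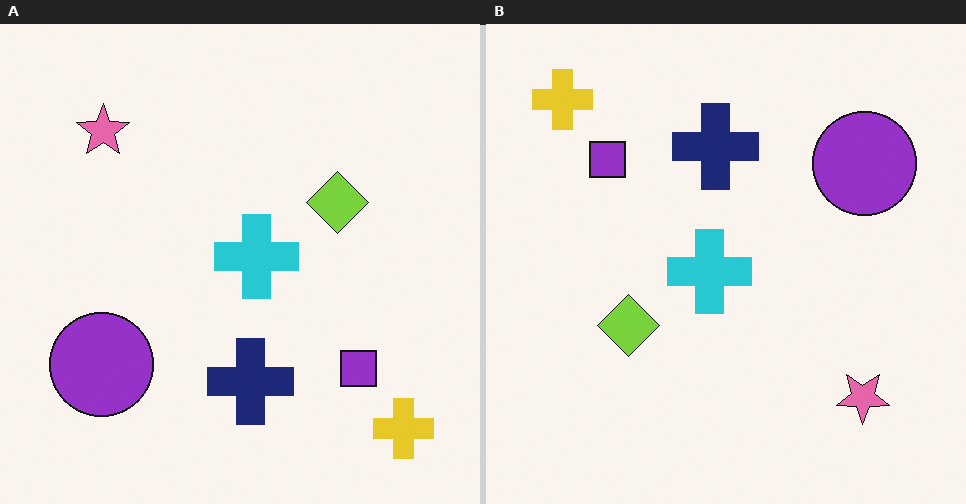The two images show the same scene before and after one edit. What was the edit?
It was rotated 180°.

The yellow cross sits in the bottom-right of the left (A) image and the top-left of the right (B) — consistent with a whole-image 180° rotation.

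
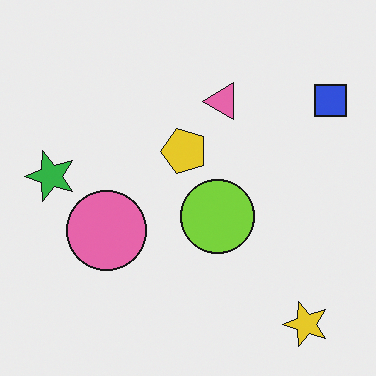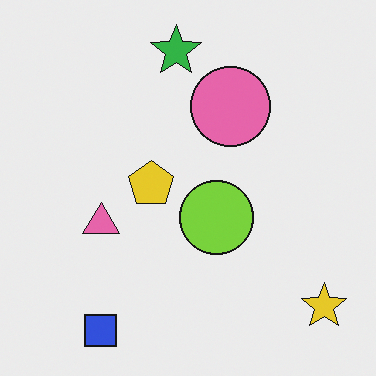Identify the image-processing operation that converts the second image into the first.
The image was transposed (reflected across the top-left ↔ bottom-right diagonal).

Shapes have swapped their row and column positions — what was in the top-right is now in the bottom-left — a diagonal reflection.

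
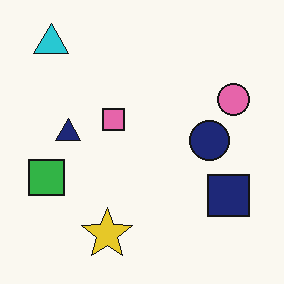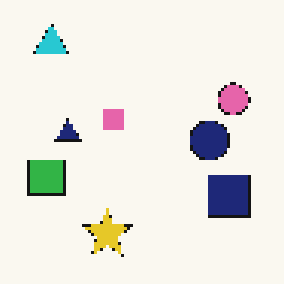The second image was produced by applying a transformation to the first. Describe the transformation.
The transformation is: lightly pixelated (a mild mosaic effect).

Shapes are reduced to large square blocks; fine edges and outlines are lost — a downscale-then-upscale (mosaic) effect.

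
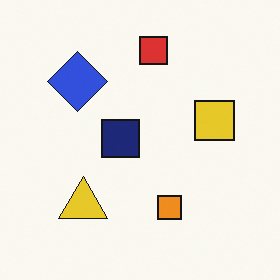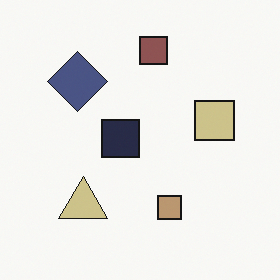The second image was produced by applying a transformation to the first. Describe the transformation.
The image was heavily desaturated.

All colors are more muted and greyish — a global saturation change.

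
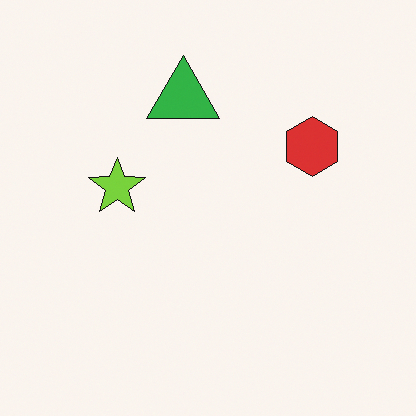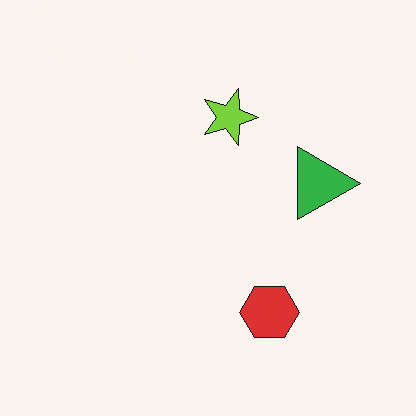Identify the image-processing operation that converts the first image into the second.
Rotated 90° clockwise.

The red hexagon sits in the right of the first image and the bottom of the second — consistent with a whole-image 90° clockwise rotation.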